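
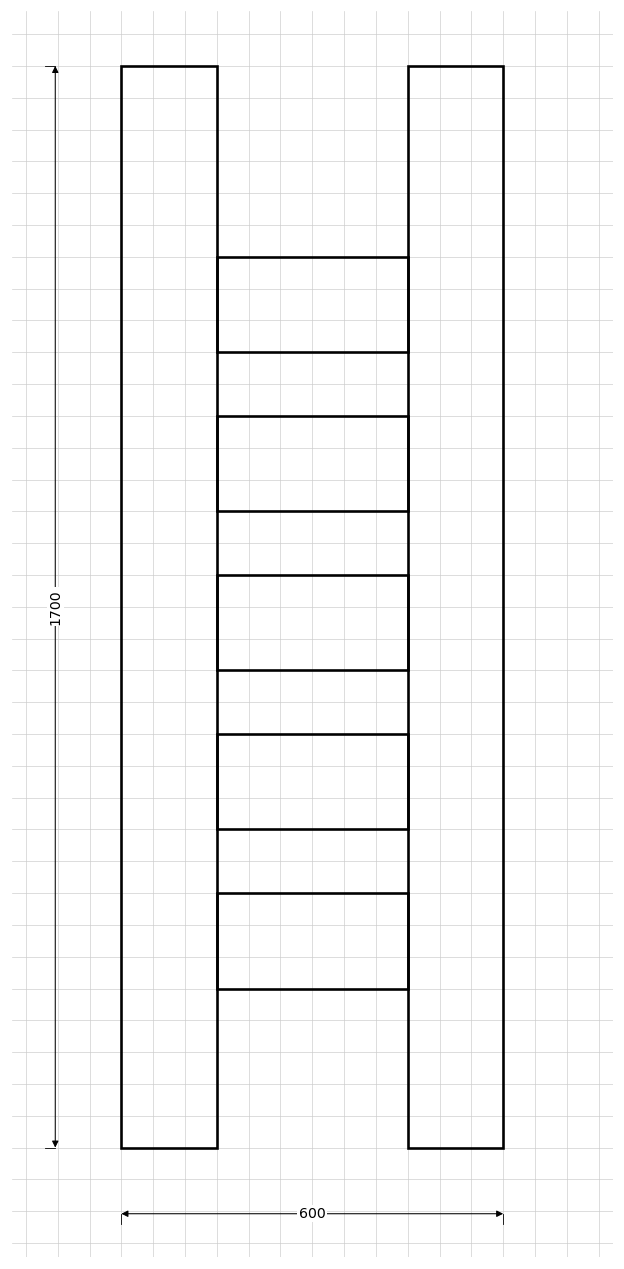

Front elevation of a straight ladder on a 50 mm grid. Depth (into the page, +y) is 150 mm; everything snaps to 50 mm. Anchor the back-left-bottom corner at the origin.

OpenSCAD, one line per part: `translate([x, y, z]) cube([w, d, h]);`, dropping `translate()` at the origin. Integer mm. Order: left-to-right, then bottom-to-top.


cube([150, 150, 1700]);
translate([150, 0, 250]) cube([300, 150, 150]);
translate([150, 0, 500]) cube([300, 150, 150]);
translate([150, 0, 750]) cube([300, 150, 150]);
translate([150, 0, 1000]) cube([300, 150, 150]);
translate([150, 0, 1250]) cube([300, 150, 150]);
translate([450, 0, 0]) cube([150, 150, 1700]);


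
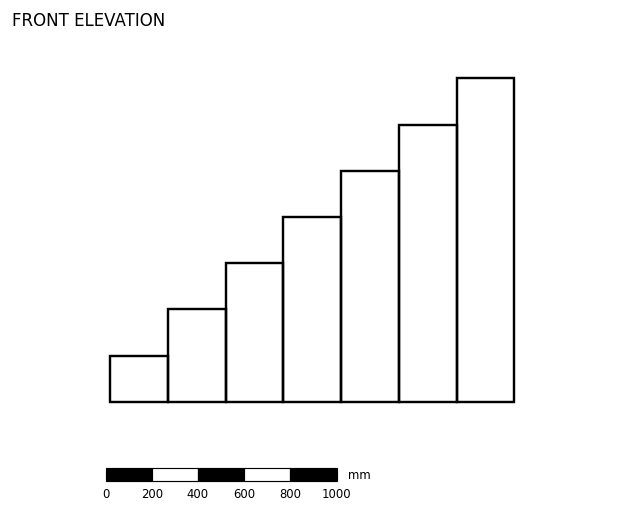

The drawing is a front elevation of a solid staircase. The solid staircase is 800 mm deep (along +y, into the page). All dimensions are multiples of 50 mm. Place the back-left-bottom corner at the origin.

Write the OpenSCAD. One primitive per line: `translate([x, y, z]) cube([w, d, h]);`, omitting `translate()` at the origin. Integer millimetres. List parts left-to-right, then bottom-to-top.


cube([250, 800, 200]);
translate([250, 0, 0]) cube([250, 800, 400]);
translate([500, 0, 0]) cube([250, 800, 600]);
translate([750, 0, 0]) cube([250, 800, 800]);
translate([1000, 0, 0]) cube([250, 800, 1000]);
translate([1250, 0, 0]) cube([250, 800, 1200]);
translate([1500, 0, 0]) cube([250, 800, 1400]);


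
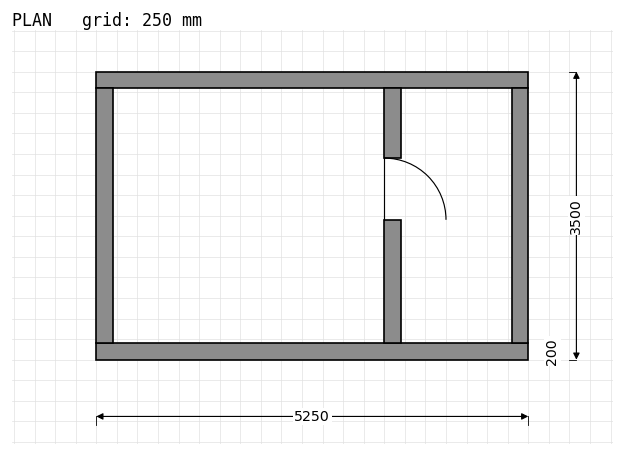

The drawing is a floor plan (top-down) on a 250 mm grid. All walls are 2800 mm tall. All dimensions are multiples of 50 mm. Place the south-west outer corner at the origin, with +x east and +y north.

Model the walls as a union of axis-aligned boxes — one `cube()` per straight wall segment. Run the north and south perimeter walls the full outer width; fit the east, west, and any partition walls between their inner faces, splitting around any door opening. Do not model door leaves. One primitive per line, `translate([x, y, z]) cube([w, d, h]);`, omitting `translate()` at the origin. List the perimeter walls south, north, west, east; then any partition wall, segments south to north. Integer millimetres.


cube([5250, 200, 2800]);
translate([0, 3300, 0]) cube([5250, 200, 2800]);
translate([0, 200, 0]) cube([200, 3100, 2800]);
translate([5050, 200, 0]) cube([200, 3100, 2800]);
translate([3500, 200, 0]) cube([200, 1500, 2800]);
translate([3500, 2450, 0]) cube([200, 850, 2800]);


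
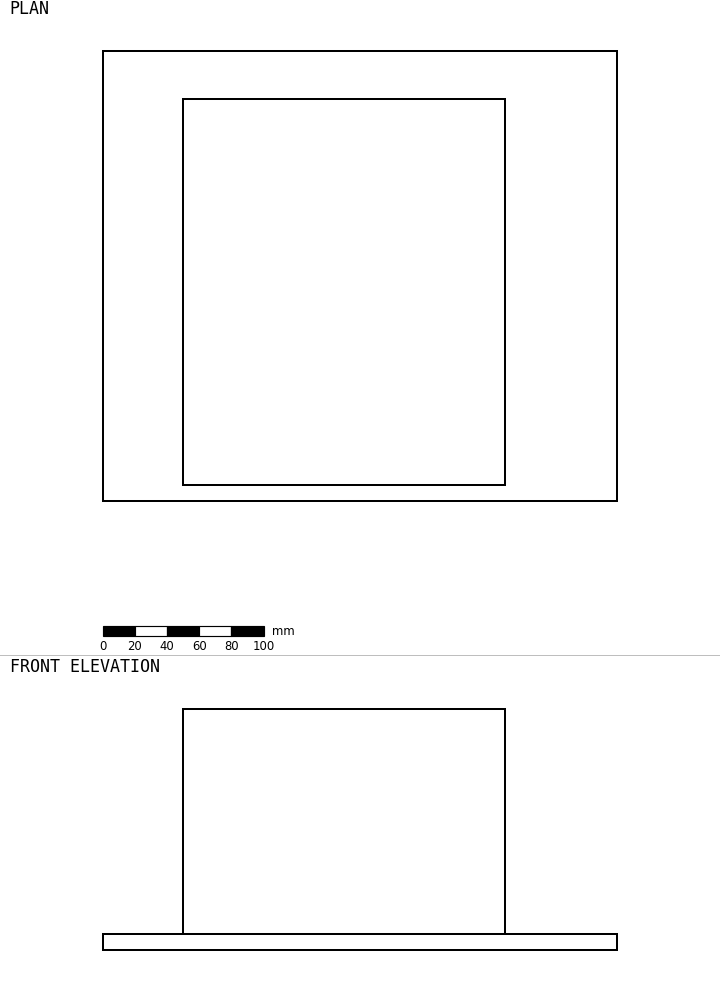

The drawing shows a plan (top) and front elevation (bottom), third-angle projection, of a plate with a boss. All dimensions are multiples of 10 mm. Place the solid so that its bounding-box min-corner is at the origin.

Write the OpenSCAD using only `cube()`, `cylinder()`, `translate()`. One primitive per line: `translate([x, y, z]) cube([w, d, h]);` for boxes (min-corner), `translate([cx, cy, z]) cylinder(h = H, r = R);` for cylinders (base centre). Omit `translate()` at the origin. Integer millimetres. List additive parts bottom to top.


cube([320, 280, 10]);
translate([50, 10, 10]) cube([200, 240, 140]);


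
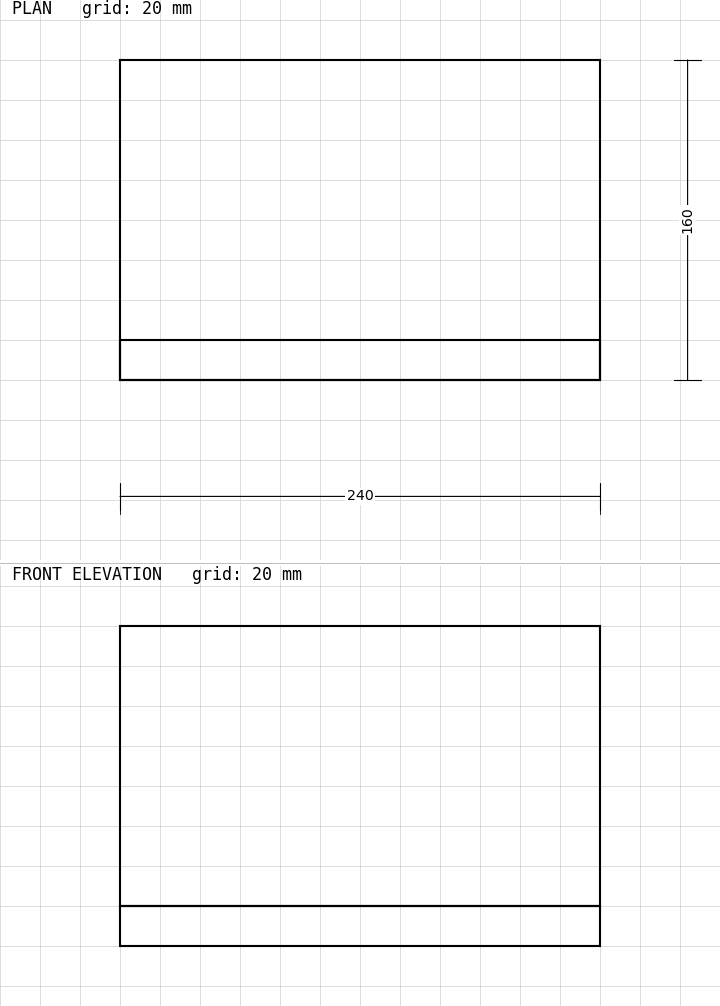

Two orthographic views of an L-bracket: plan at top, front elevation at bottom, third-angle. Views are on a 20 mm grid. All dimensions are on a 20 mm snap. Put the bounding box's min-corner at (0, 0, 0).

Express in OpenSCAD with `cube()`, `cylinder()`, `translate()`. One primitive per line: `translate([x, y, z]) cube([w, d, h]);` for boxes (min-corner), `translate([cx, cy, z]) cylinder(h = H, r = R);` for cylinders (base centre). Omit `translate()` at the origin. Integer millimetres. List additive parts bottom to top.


cube([240, 160, 20]);
translate([0, 0, 20]) cube([240, 20, 140]);


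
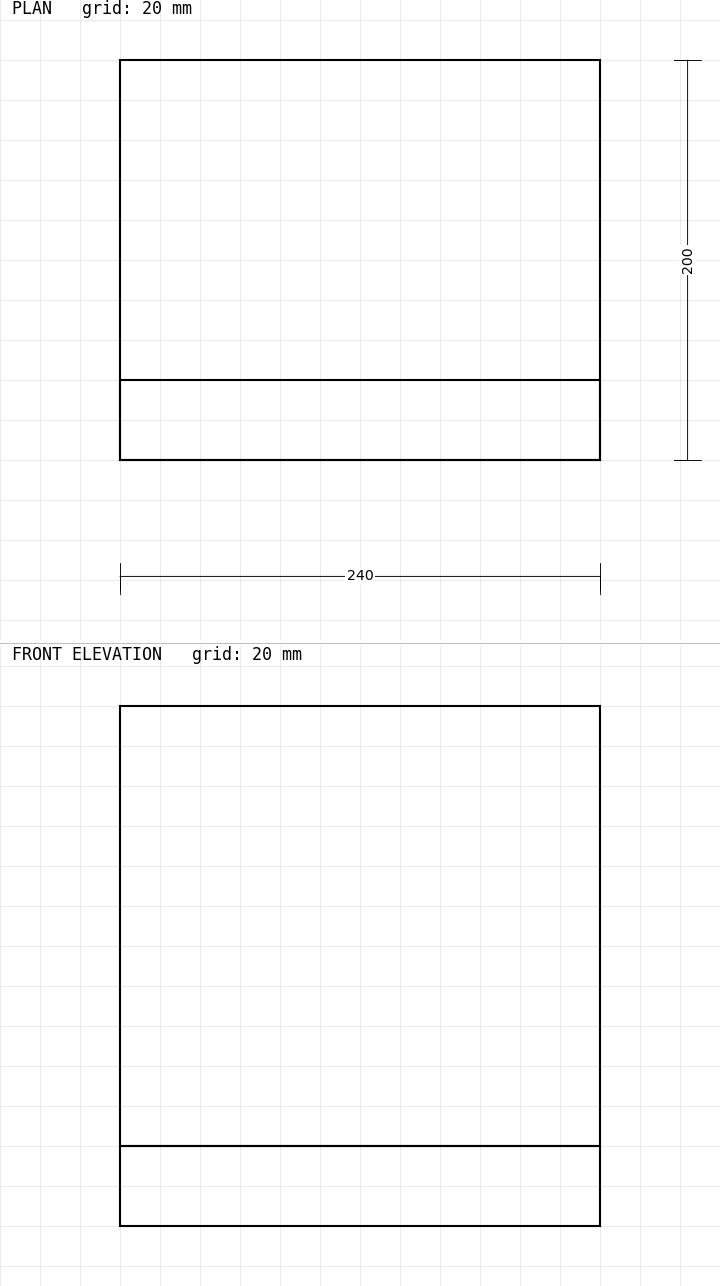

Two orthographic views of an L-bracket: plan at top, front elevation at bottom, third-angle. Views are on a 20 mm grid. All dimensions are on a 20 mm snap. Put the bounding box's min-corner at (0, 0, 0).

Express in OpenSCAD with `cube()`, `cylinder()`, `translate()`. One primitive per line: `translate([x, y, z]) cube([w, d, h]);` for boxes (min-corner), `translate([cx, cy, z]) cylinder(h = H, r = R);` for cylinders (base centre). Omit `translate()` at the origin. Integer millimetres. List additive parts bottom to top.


cube([240, 200, 40]);
translate([0, 0, 40]) cube([240, 40, 220]);


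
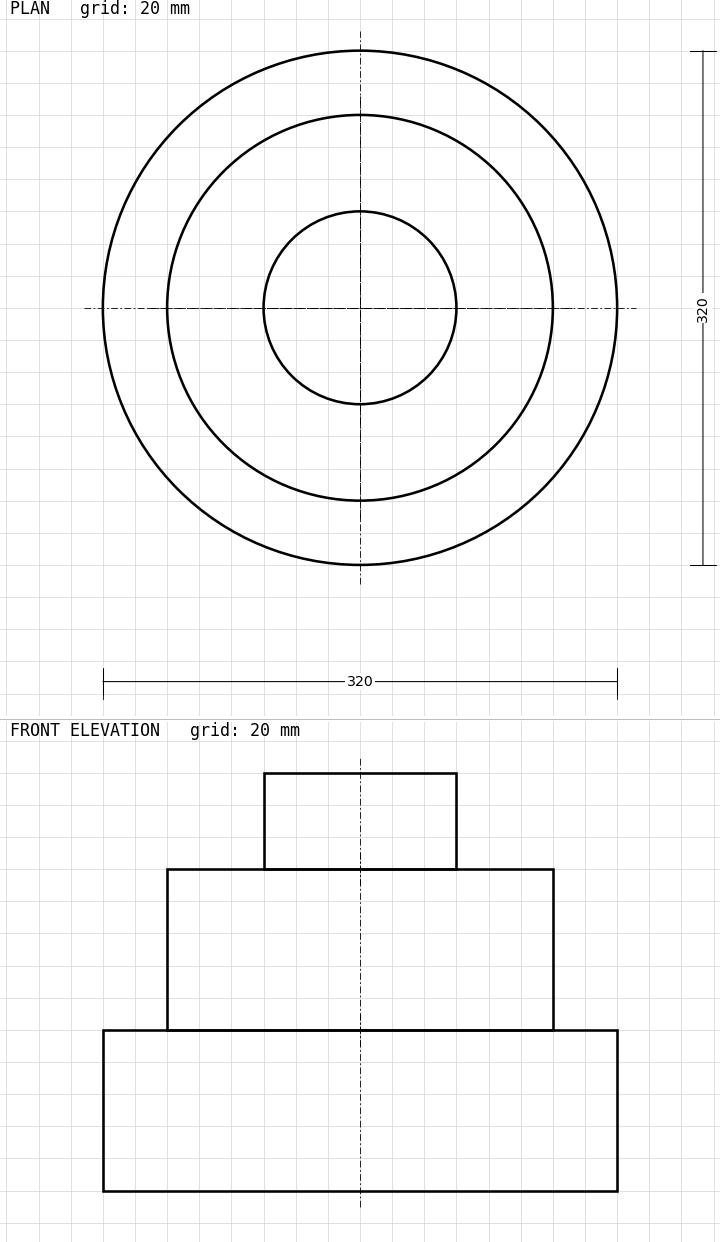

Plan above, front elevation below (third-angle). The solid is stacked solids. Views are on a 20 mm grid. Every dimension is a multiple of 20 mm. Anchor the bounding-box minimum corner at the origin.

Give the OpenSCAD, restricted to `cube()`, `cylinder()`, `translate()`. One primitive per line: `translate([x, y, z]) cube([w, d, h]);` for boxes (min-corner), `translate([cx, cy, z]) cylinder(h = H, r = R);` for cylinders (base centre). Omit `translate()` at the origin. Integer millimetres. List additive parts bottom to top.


translate([160, 160, 0]) cylinder(h = 100, r = 160);
translate([160, 160, 100]) cylinder(h = 100, r = 120);
translate([160, 160, 200]) cylinder(h = 60, r = 60);


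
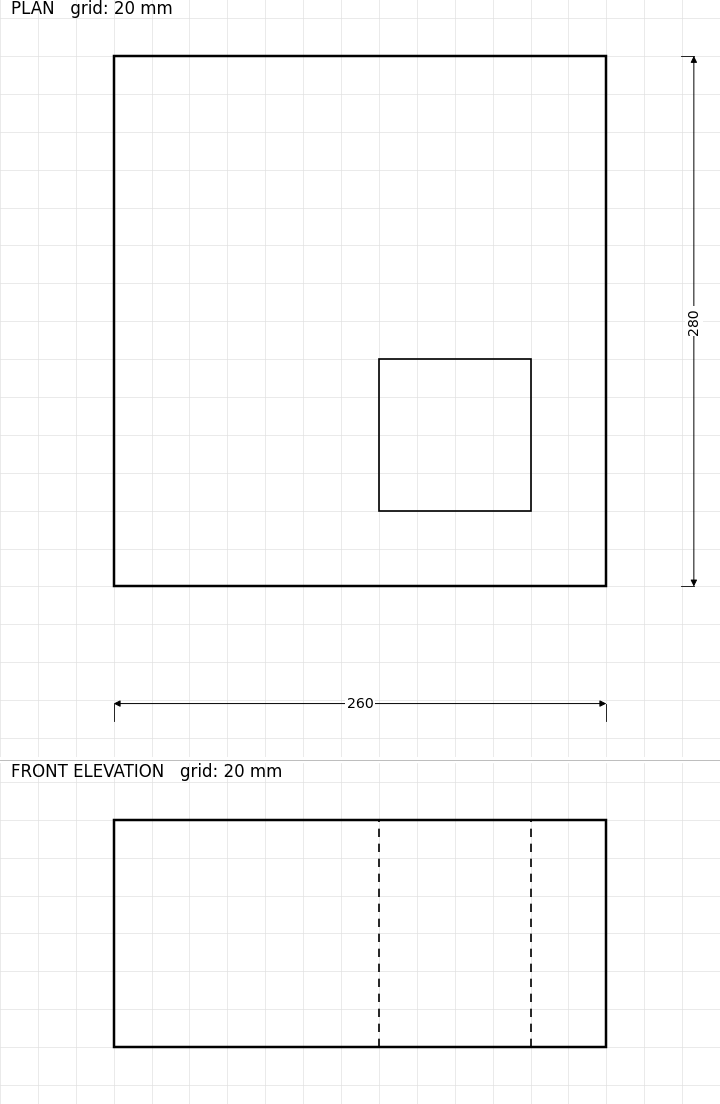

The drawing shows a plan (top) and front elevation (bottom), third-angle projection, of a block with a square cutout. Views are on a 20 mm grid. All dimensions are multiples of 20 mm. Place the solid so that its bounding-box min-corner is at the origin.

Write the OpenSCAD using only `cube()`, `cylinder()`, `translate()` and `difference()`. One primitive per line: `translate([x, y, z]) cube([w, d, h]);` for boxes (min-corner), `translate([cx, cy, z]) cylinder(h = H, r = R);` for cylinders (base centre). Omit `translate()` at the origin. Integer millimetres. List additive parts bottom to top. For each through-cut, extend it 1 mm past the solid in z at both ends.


difference() {
  cube([260, 280, 120]);
  translate([140, 40, -1]) cube([80, 80, 122]);
}


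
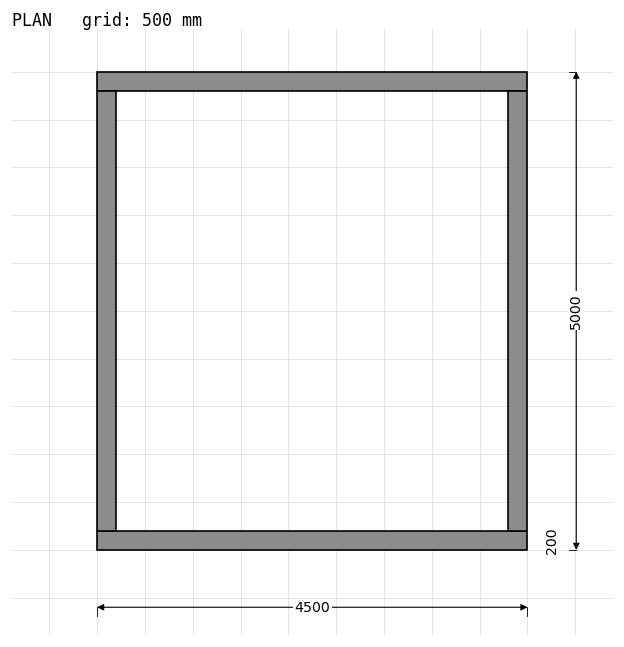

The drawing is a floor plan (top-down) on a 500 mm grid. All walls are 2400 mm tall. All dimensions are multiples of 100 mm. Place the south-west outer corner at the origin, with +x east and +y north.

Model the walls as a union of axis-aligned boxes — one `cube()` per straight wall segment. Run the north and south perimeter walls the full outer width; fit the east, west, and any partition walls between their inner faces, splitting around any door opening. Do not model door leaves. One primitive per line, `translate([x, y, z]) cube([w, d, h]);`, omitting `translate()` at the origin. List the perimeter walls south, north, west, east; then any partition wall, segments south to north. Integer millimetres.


cube([4500, 200, 2400]);
translate([0, 4800, 0]) cube([4500, 200, 2400]);
translate([0, 200, 0]) cube([200, 4600, 2400]);
translate([4300, 200, 0]) cube([200, 4600, 2400]);


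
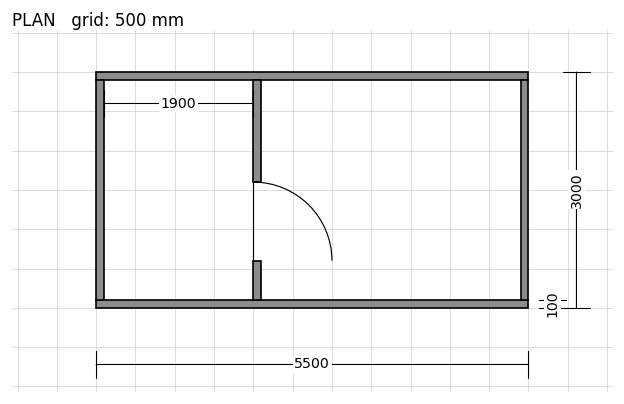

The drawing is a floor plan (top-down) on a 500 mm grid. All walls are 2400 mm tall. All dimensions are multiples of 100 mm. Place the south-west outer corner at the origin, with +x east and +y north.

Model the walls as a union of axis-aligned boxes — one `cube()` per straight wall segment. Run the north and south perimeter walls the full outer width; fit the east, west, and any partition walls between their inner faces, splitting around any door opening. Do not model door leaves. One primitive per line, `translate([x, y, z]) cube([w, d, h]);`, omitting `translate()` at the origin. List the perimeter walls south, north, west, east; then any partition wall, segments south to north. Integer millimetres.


cube([5500, 100, 2400]);
translate([0, 2900, 0]) cube([5500, 100, 2400]);
translate([0, 100, 0]) cube([100, 2800, 2400]);
translate([5400, 100, 0]) cube([100, 2800, 2400]);
translate([2000, 100, 0]) cube([100, 500, 2400]);
translate([2000, 1600, 0]) cube([100, 1300, 2400]);


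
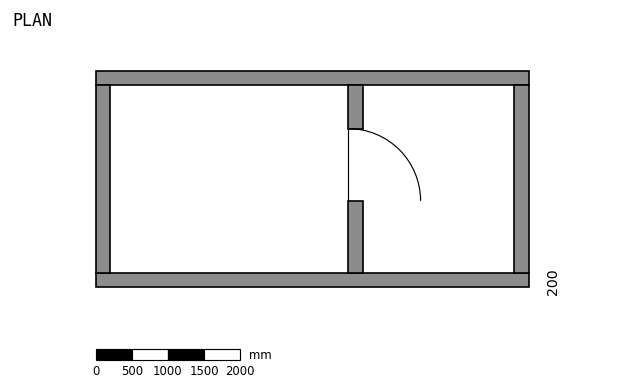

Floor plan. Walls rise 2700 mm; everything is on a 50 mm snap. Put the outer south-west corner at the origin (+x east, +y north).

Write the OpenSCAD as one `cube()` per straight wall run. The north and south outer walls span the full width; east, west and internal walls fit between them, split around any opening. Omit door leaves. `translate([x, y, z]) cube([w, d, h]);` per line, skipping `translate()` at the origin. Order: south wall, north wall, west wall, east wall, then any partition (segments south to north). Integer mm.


cube([6000, 200, 2700]);
translate([0, 2800, 0]) cube([6000, 200, 2700]);
translate([0, 200, 0]) cube([200, 2600, 2700]);
translate([5800, 200, 0]) cube([200, 2600, 2700]);
translate([3500, 200, 0]) cube([200, 1000, 2700]);
translate([3500, 2200, 0]) cube([200, 600, 2700]);


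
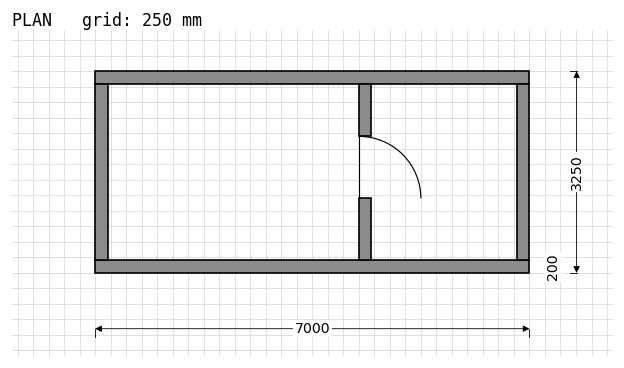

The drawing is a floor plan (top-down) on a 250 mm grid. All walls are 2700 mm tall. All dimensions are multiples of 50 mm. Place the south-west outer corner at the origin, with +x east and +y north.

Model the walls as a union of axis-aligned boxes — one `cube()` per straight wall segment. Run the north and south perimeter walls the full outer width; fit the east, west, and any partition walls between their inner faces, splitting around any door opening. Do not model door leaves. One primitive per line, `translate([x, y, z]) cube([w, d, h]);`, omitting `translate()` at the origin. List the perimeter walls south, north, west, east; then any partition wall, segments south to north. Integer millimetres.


cube([7000, 200, 2700]);
translate([0, 3050, 0]) cube([7000, 200, 2700]);
translate([0, 200, 0]) cube([200, 2850, 2700]);
translate([6800, 200, 0]) cube([200, 2850, 2700]);
translate([4250, 200, 0]) cube([200, 1000, 2700]);
translate([4250, 2200, 0]) cube([200, 850, 2700]);


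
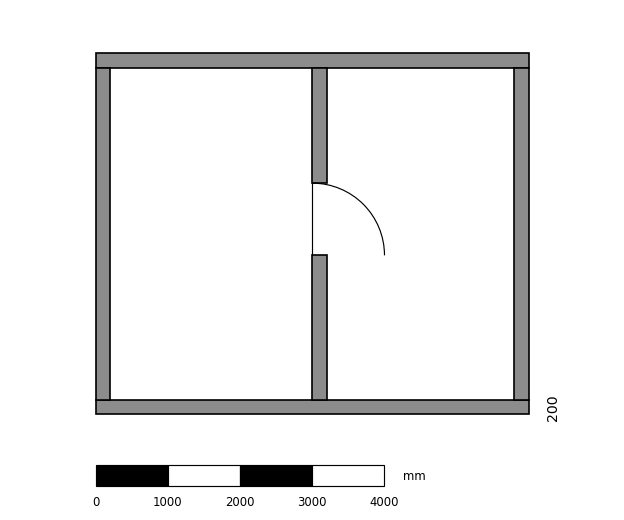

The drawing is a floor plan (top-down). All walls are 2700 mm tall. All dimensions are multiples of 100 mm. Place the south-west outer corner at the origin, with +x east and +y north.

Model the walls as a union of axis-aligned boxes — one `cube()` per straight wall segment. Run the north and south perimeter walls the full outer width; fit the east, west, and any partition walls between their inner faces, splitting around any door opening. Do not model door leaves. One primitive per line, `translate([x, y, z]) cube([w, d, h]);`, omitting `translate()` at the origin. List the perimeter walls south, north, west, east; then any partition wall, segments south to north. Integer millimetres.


cube([6000, 200, 2700]);
translate([0, 4800, 0]) cube([6000, 200, 2700]);
translate([0, 200, 0]) cube([200, 4600, 2700]);
translate([5800, 200, 0]) cube([200, 4600, 2700]);
translate([3000, 200, 0]) cube([200, 2000, 2700]);
translate([3000, 3200, 0]) cube([200, 1600, 2700]);


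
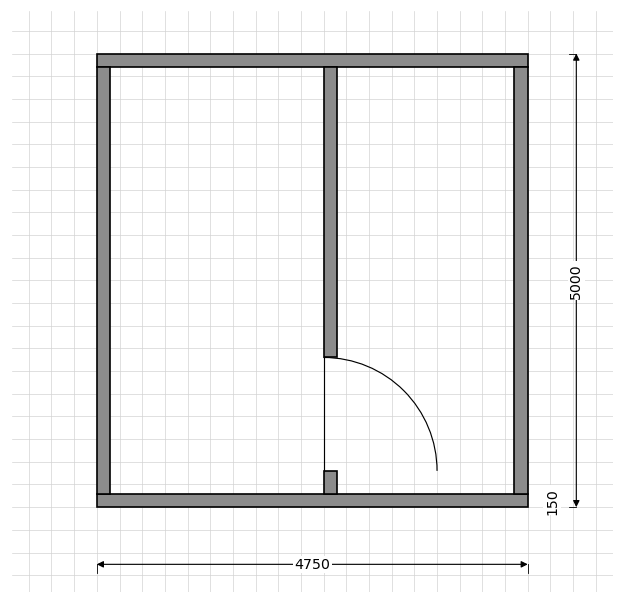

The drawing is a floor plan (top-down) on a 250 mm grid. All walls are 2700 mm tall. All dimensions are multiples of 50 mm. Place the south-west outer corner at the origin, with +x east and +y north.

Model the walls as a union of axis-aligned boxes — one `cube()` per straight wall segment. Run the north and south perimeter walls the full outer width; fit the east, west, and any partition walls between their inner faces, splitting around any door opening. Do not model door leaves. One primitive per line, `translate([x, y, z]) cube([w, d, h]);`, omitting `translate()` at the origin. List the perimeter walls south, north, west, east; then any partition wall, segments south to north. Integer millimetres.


cube([4750, 150, 2700]);
translate([0, 4850, 0]) cube([4750, 150, 2700]);
translate([0, 150, 0]) cube([150, 4700, 2700]);
translate([4600, 150, 0]) cube([150, 4700, 2700]);
translate([2500, 150, 0]) cube([150, 250, 2700]);
translate([2500, 1650, 0]) cube([150, 3200, 2700]);


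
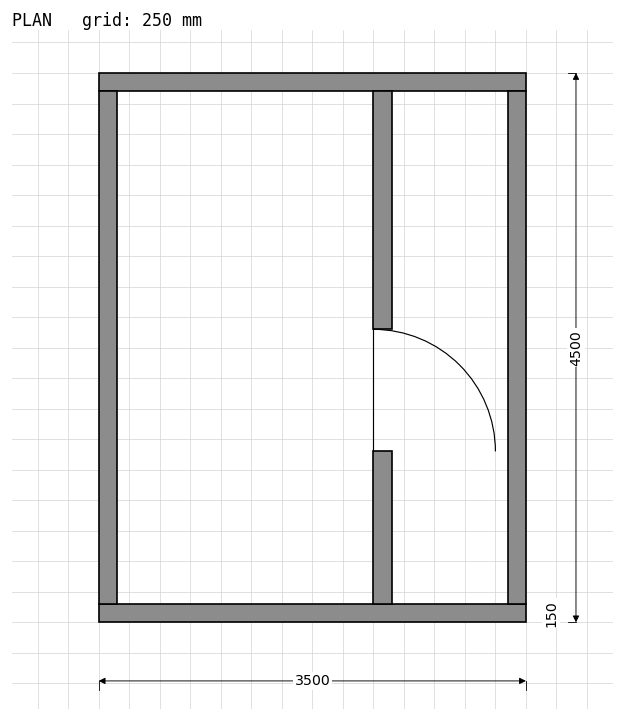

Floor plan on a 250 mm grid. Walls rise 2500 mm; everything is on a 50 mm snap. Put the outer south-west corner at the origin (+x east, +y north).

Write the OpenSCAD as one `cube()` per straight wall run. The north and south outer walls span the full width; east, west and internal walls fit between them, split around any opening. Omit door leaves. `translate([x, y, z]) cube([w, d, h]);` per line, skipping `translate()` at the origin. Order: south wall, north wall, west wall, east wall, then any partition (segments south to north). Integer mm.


cube([3500, 150, 2500]);
translate([0, 4350, 0]) cube([3500, 150, 2500]);
translate([0, 150, 0]) cube([150, 4200, 2500]);
translate([3350, 150, 0]) cube([150, 4200, 2500]);
translate([2250, 150, 0]) cube([150, 1250, 2500]);
translate([2250, 2400, 0]) cube([150, 1950, 2500]);


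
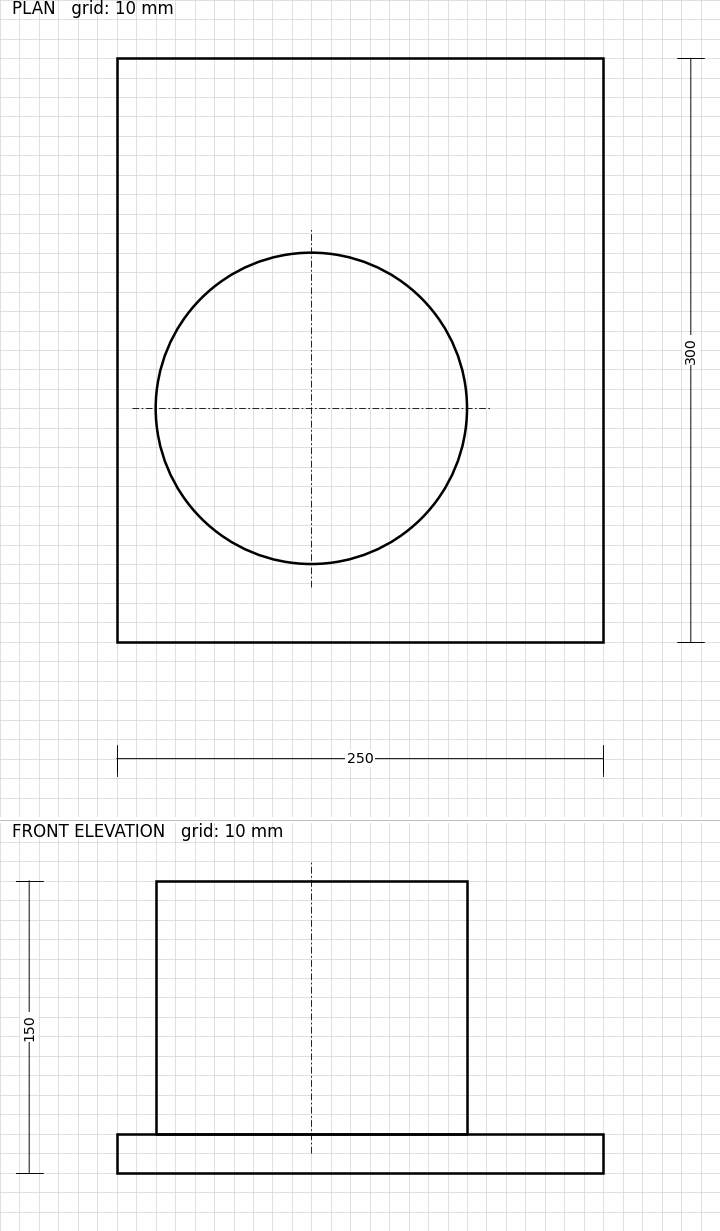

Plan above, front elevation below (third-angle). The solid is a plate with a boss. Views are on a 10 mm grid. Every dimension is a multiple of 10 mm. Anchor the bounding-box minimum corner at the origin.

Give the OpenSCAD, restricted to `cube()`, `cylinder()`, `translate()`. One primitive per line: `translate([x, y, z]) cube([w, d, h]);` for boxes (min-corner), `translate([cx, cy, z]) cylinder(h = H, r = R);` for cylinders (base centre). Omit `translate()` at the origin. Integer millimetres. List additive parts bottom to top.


cube([250, 300, 20]);
translate([100, 120, 20]) cylinder(h = 130, r = 80);


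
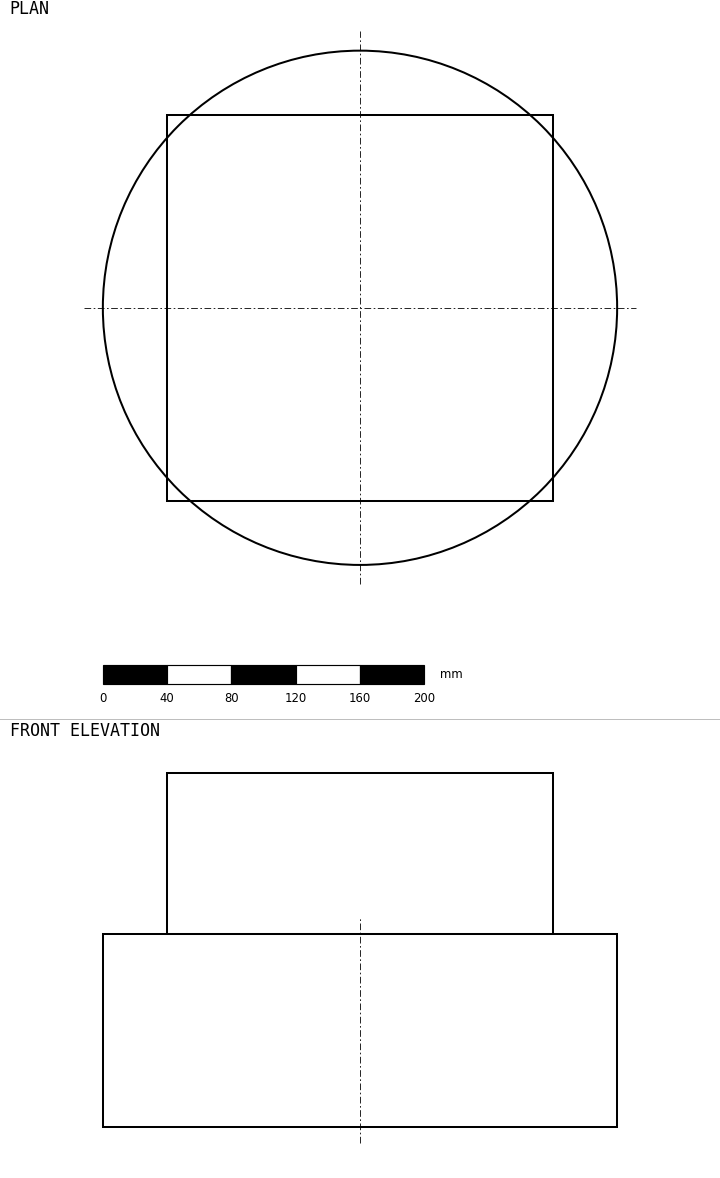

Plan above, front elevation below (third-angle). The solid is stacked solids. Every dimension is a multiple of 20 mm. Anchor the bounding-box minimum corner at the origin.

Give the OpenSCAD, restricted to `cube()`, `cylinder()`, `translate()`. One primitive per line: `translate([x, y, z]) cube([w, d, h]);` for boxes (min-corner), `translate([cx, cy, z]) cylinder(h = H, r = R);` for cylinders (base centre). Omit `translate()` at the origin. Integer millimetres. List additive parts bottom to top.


translate([160, 160, 0]) cylinder(h = 120, r = 160);
translate([40, 40, 120]) cube([240, 240, 100]);


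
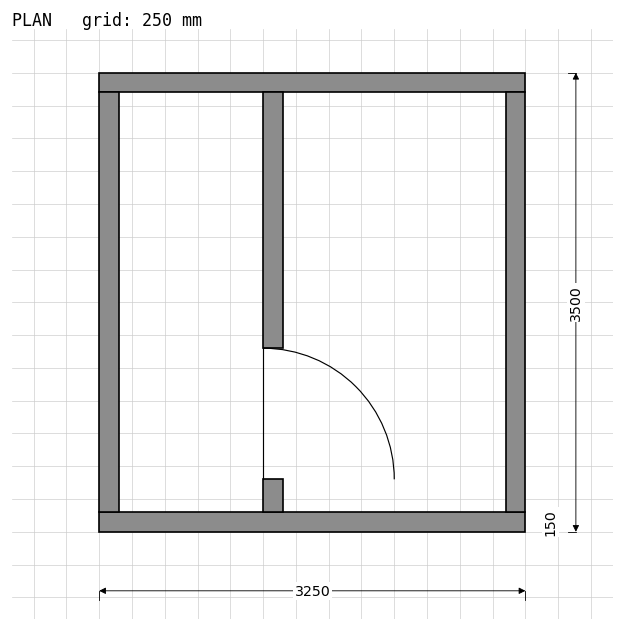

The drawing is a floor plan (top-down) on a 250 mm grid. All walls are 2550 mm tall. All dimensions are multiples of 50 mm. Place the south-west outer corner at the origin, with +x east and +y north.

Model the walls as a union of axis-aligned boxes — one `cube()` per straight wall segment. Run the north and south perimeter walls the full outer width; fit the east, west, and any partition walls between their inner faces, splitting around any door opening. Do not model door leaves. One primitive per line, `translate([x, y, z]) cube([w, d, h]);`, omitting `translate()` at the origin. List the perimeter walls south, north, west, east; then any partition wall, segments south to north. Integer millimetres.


cube([3250, 150, 2550]);
translate([0, 3350, 0]) cube([3250, 150, 2550]);
translate([0, 150, 0]) cube([150, 3200, 2550]);
translate([3100, 150, 0]) cube([150, 3200, 2550]);
translate([1250, 150, 0]) cube([150, 250, 2550]);
translate([1250, 1400, 0]) cube([150, 1950, 2550]);


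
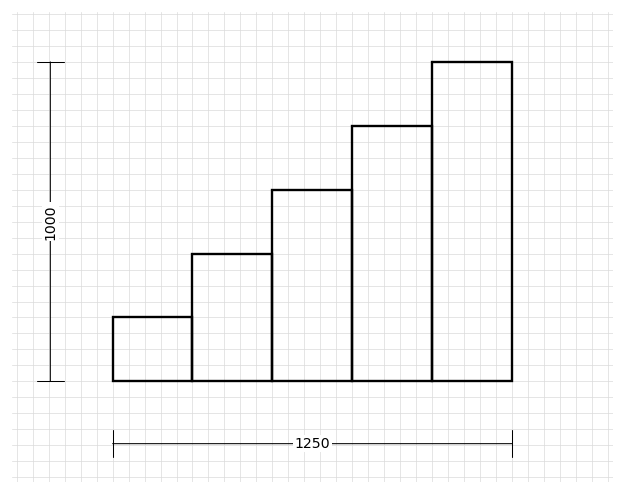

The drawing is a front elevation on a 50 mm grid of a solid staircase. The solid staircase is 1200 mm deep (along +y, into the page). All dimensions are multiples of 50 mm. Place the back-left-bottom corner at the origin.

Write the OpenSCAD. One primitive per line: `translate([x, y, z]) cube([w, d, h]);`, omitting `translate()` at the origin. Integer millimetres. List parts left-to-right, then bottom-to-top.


cube([250, 1200, 200]);
translate([250, 0, 0]) cube([250, 1200, 400]);
translate([500, 0, 0]) cube([250, 1200, 600]);
translate([750, 0, 0]) cube([250, 1200, 800]);
translate([1000, 0, 0]) cube([250, 1200, 1000]);


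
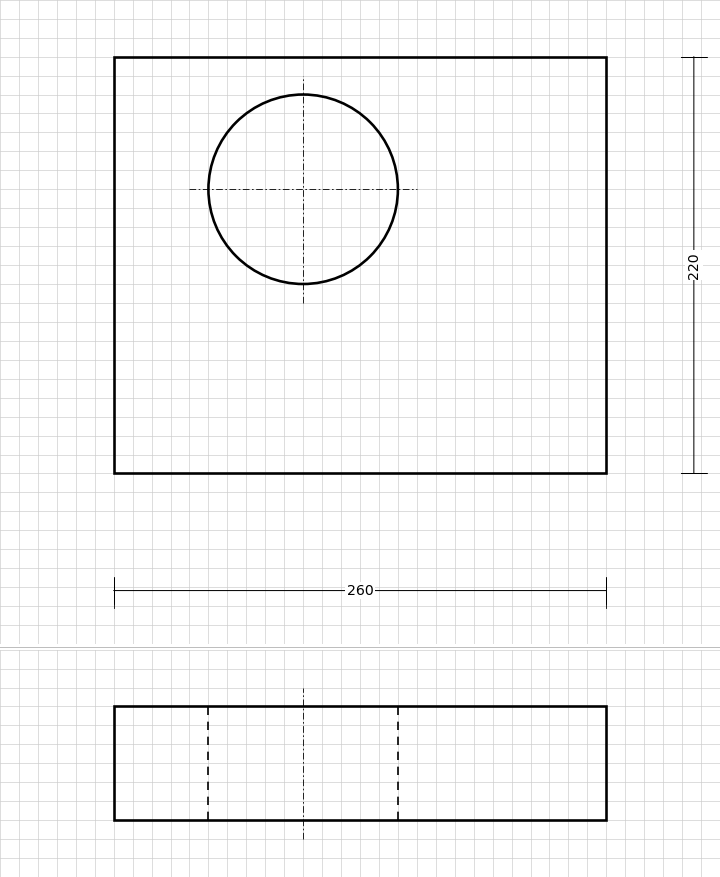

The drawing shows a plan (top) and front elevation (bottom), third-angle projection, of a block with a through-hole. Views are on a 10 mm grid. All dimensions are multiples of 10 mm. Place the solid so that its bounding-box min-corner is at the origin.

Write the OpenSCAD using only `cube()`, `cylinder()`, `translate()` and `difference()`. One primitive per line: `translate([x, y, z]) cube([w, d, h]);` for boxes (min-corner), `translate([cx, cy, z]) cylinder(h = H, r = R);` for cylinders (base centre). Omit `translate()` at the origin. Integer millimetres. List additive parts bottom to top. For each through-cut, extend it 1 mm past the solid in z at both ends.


difference() {
  cube([260, 220, 60]);
  translate([100, 150, -1]) cylinder(h = 62, r = 50);
}


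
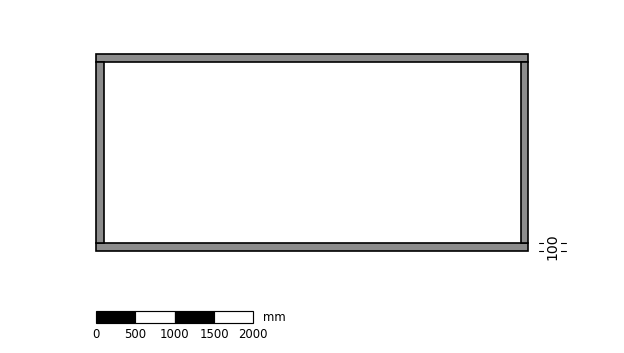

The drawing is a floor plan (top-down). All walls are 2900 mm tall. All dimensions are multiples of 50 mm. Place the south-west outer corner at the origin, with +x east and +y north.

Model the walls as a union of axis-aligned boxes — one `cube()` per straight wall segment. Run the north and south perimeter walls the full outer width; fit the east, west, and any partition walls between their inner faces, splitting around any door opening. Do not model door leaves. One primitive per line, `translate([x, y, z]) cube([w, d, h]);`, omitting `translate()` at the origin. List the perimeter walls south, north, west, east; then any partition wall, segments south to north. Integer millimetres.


cube([5500, 100, 2900]);
translate([0, 2400, 0]) cube([5500, 100, 2900]);
translate([0, 100, 0]) cube([100, 2300, 2900]);
translate([5400, 100, 0]) cube([100, 2300, 2900]);


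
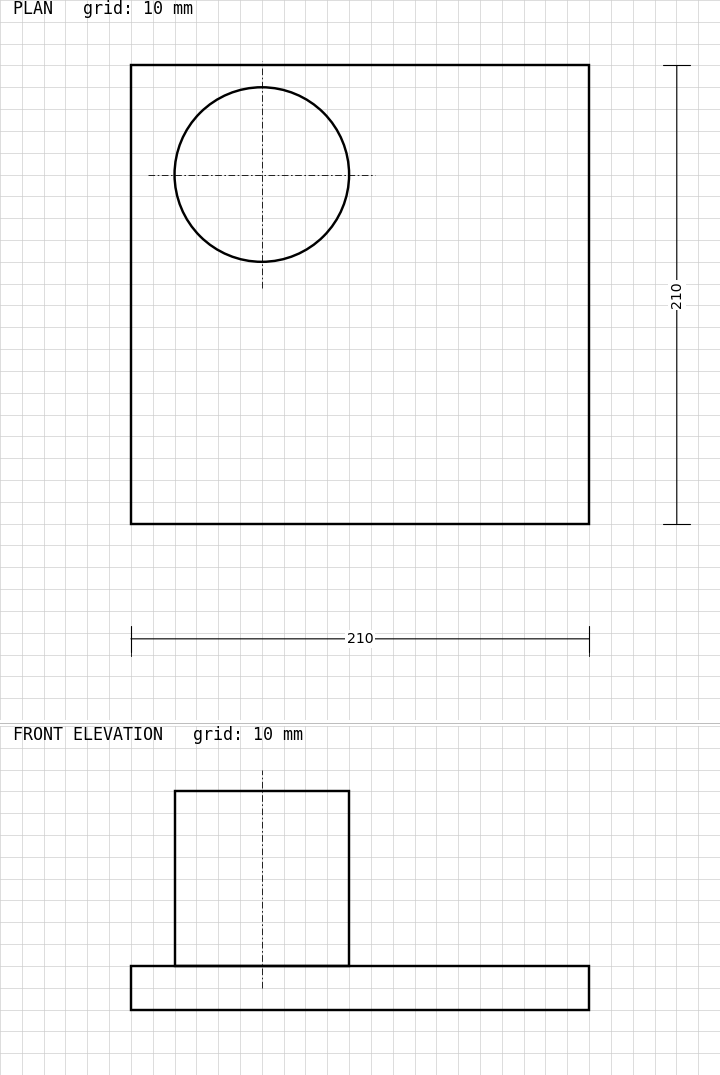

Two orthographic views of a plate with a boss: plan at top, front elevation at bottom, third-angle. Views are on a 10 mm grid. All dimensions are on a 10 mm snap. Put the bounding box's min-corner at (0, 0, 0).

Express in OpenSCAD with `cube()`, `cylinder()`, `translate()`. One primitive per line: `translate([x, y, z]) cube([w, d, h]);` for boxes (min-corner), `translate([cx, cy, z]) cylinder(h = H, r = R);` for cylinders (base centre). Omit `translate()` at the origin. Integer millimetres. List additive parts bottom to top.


cube([210, 210, 20]);
translate([60, 160, 20]) cylinder(h = 80, r = 40);


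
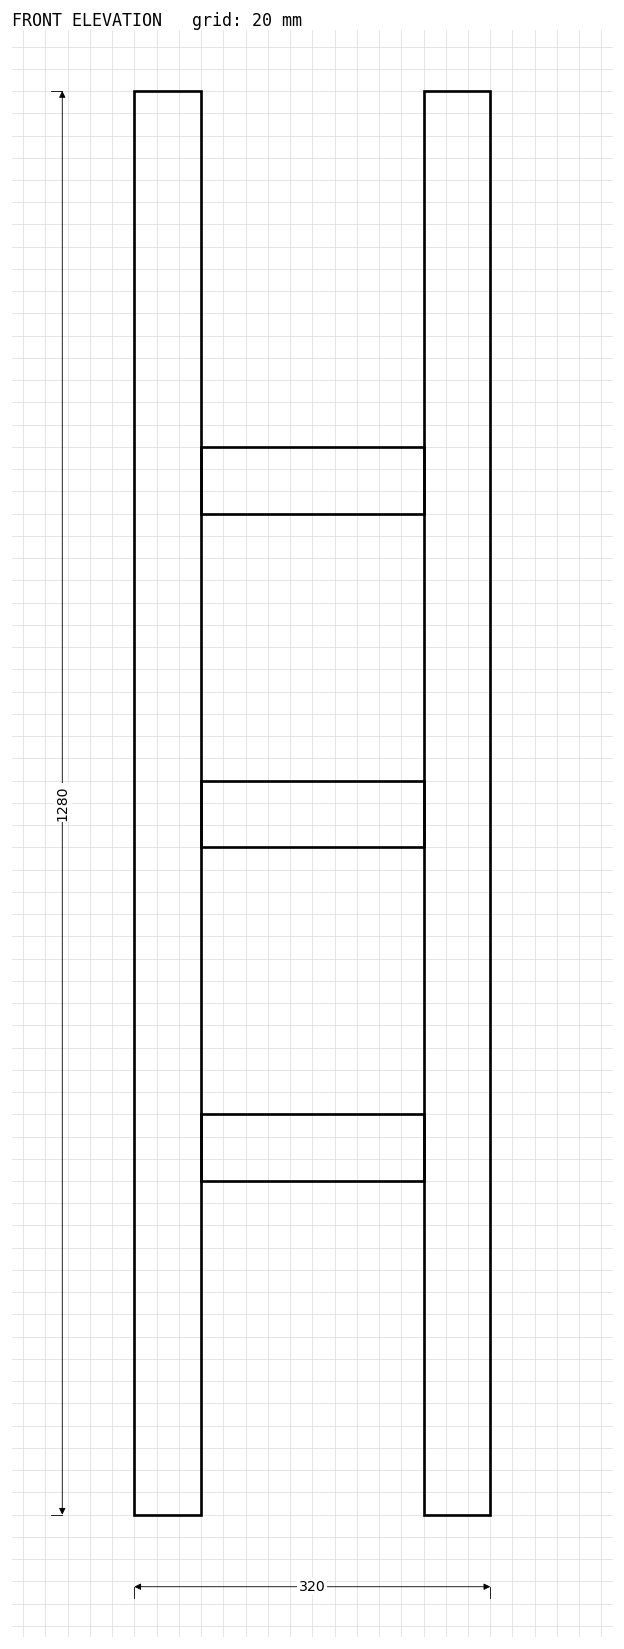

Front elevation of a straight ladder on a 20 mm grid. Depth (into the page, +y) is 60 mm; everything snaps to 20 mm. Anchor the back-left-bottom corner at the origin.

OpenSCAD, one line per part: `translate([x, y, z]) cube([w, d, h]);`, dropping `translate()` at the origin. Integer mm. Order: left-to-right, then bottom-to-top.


cube([60, 60, 1280]);
translate([60, 0, 300]) cube([200, 60, 60]);
translate([60, 0, 600]) cube([200, 60, 60]);
translate([60, 0, 900]) cube([200, 60, 60]);
translate([260, 0, 0]) cube([60, 60, 1280]);


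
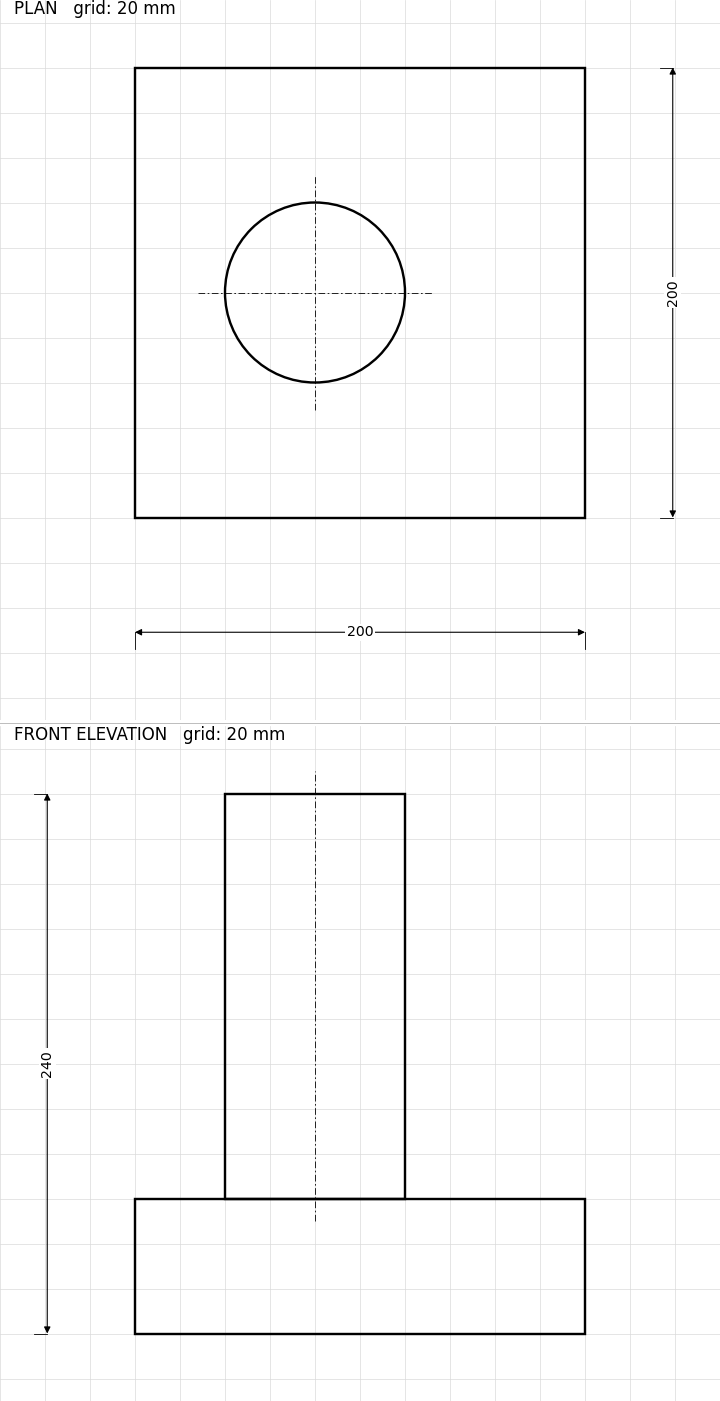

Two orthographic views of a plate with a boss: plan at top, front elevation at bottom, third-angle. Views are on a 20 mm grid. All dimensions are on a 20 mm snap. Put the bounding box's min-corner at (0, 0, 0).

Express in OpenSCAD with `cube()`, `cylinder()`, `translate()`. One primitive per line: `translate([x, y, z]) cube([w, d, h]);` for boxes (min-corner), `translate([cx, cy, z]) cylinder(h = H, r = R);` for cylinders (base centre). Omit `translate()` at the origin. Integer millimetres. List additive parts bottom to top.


cube([200, 200, 60]);
translate([80, 100, 60]) cylinder(h = 180, r = 40);


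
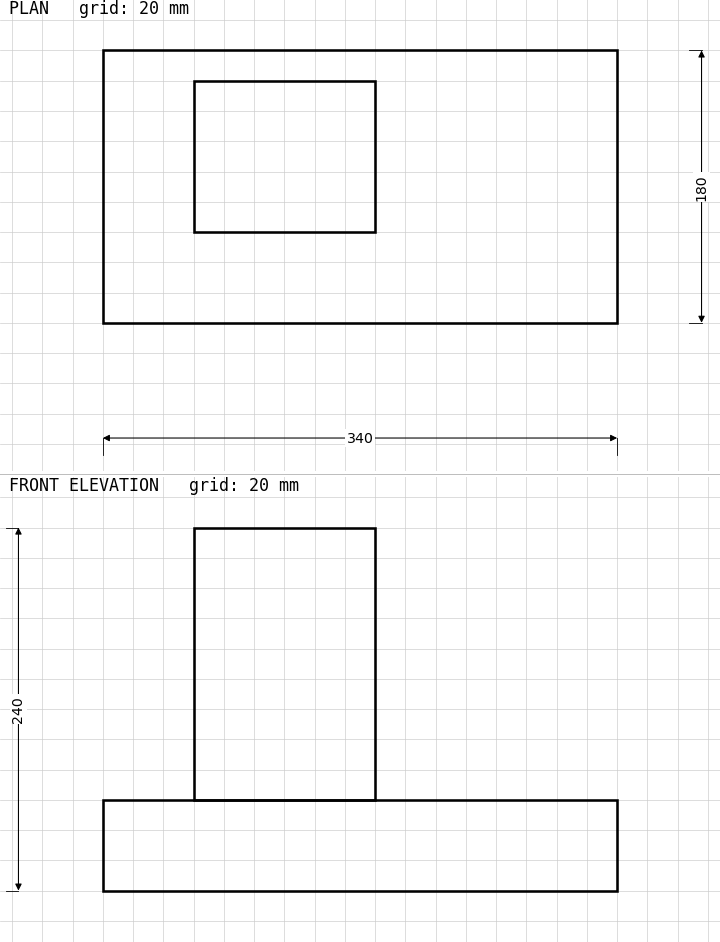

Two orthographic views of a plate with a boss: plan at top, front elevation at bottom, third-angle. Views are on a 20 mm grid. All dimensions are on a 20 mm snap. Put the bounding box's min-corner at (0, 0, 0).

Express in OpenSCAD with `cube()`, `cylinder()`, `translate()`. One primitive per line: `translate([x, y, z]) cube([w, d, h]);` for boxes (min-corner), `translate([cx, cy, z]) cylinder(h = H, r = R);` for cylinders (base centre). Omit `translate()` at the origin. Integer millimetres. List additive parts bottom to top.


cube([340, 180, 60]);
translate([60, 60, 60]) cube([120, 100, 180]);


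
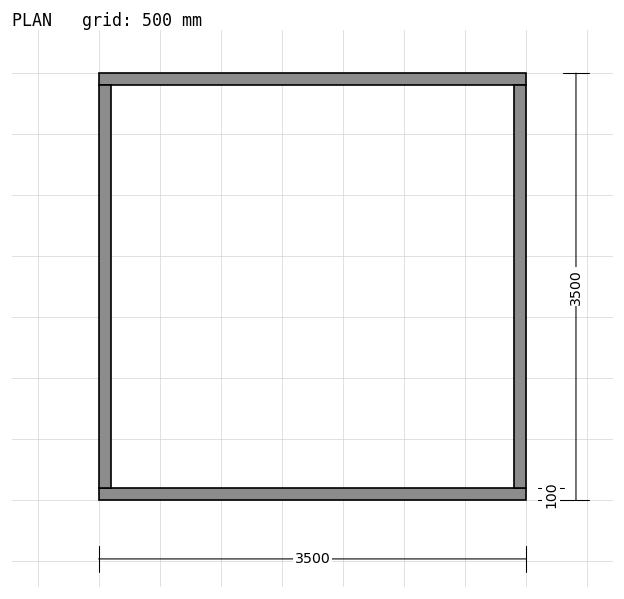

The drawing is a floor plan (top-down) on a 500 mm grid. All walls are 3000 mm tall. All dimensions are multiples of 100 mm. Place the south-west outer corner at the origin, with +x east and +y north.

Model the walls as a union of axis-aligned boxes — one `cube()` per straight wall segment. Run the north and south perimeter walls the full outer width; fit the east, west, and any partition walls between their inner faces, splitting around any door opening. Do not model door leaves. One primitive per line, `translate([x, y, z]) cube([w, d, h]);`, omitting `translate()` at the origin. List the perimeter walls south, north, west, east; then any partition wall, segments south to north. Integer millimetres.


cube([3500, 100, 3000]);
translate([0, 3400, 0]) cube([3500, 100, 3000]);
translate([0, 100, 0]) cube([100, 3300, 3000]);
translate([3400, 100, 0]) cube([100, 3300, 3000]);


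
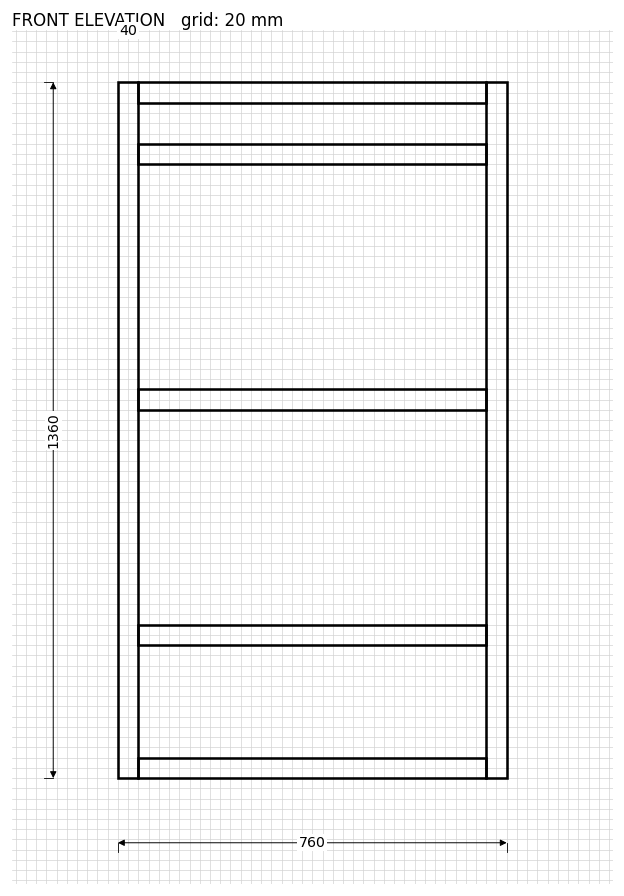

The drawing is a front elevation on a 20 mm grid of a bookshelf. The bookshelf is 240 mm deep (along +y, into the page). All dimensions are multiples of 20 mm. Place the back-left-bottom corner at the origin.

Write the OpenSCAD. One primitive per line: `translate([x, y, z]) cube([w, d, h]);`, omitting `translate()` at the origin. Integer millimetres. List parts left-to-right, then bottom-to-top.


cube([40, 240, 1360]);
translate([40, 0, 0]) cube([680, 240, 40]);
translate([40, 0, 260]) cube([680, 240, 40]);
translate([40, 0, 720]) cube([680, 240, 40]);
translate([40, 0, 1200]) cube([680, 240, 40]);
translate([40, 0, 1320]) cube([680, 240, 40]);
translate([720, 0, 0]) cube([40, 240, 1360]);


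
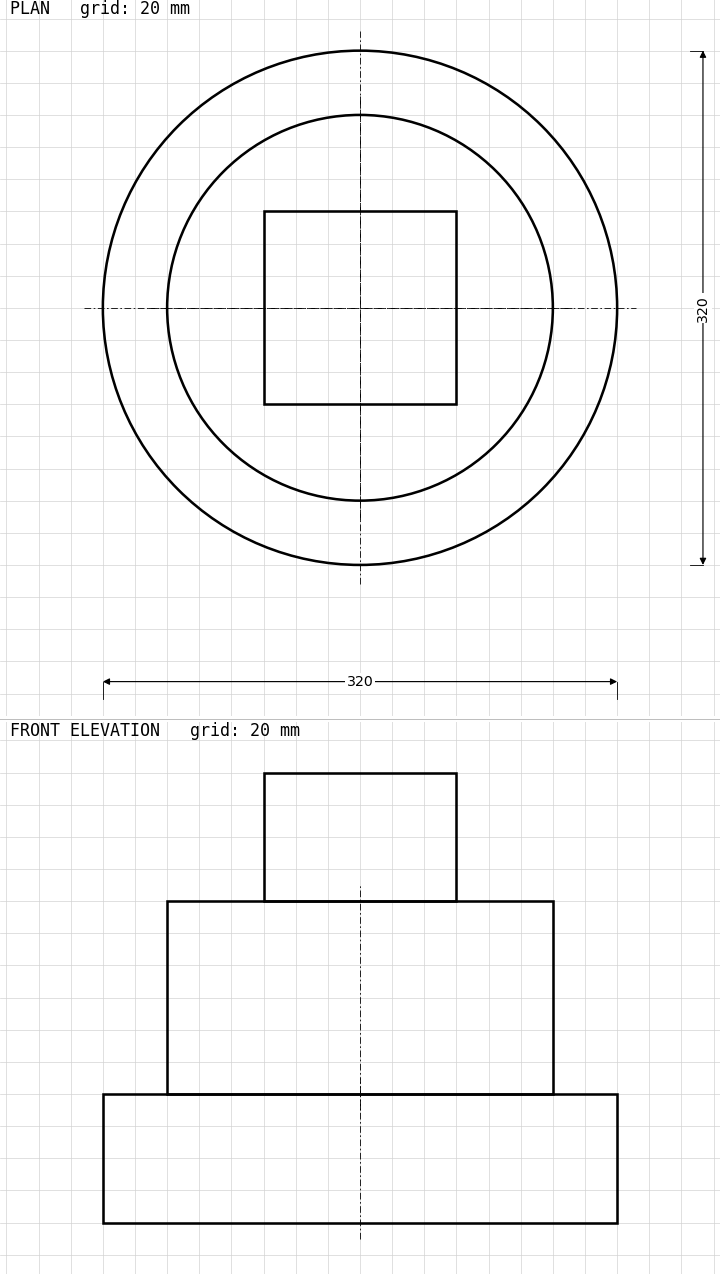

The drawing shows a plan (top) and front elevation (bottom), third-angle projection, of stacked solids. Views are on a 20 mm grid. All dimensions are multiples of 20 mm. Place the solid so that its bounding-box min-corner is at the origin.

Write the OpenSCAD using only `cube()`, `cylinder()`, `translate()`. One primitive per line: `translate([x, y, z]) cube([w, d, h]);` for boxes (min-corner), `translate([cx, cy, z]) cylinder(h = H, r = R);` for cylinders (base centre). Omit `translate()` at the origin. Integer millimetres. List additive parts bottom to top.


translate([160, 160, 0]) cylinder(h = 80, r = 160);
translate([160, 160, 80]) cylinder(h = 120, r = 120);
translate([100, 100, 200]) cube([120, 120, 80]);


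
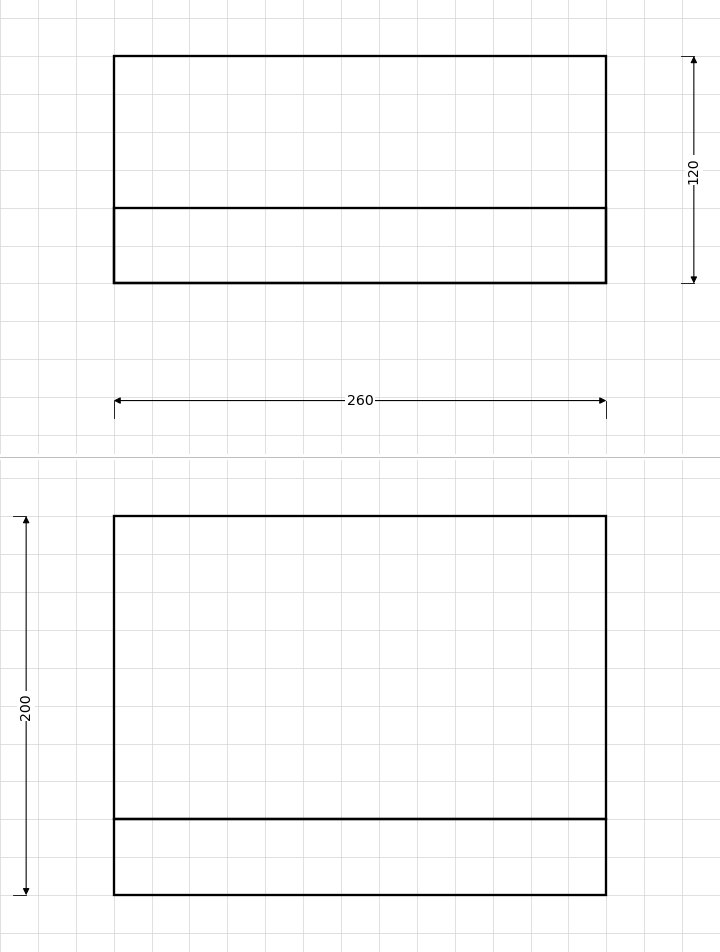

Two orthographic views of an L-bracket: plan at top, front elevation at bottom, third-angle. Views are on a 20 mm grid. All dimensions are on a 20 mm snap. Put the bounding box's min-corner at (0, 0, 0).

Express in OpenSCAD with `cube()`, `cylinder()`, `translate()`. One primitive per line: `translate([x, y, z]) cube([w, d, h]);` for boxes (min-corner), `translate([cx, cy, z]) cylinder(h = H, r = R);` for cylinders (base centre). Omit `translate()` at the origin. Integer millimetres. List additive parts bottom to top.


cube([260, 120, 40]);
translate([0, 0, 40]) cube([260, 40, 160]);


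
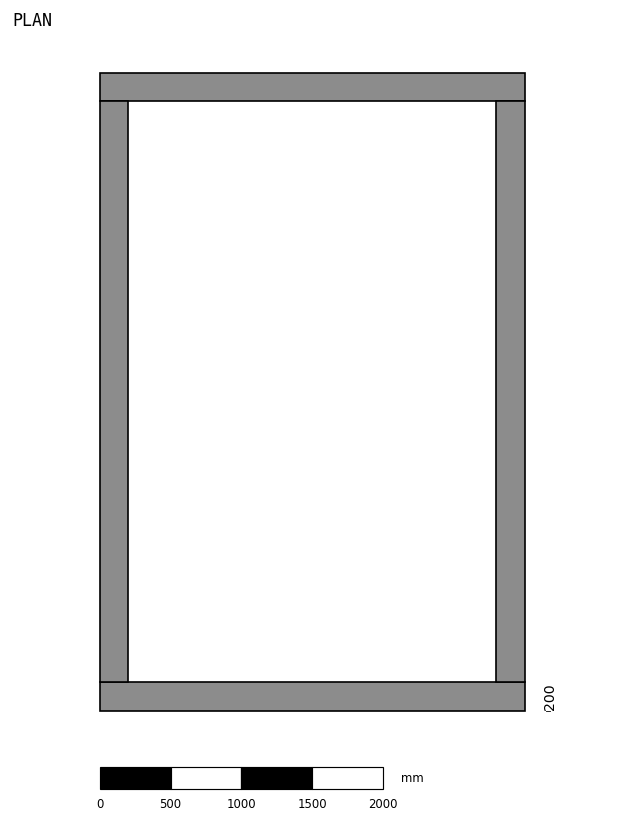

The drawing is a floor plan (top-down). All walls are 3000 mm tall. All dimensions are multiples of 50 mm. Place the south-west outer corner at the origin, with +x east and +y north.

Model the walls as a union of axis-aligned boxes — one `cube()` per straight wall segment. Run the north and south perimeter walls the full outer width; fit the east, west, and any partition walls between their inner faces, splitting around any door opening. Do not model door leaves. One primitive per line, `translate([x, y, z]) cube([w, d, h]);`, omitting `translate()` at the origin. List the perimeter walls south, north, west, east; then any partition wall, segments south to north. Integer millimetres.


cube([3000, 200, 3000]);
translate([0, 4300, 0]) cube([3000, 200, 3000]);
translate([0, 200, 0]) cube([200, 4100, 3000]);
translate([2800, 200, 0]) cube([200, 4100, 3000]);


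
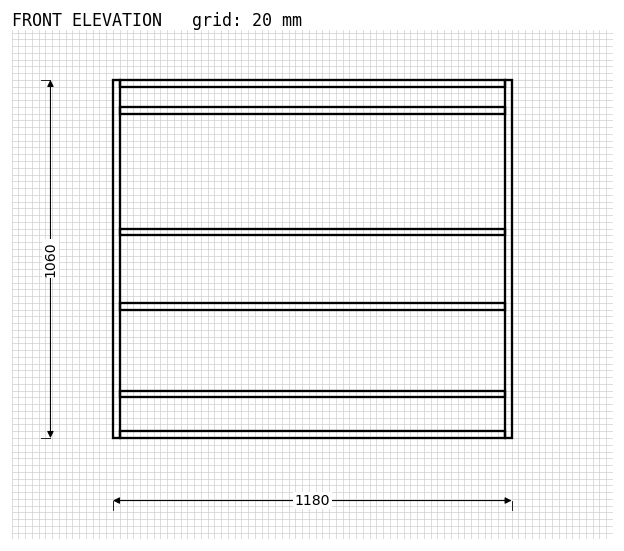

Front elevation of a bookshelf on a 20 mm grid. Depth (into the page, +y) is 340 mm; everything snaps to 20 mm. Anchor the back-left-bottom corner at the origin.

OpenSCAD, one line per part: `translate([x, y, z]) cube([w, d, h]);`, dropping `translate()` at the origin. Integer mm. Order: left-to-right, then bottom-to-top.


cube([20, 340, 1060]);
translate([20, 0, 0]) cube([1140, 340, 20]);
translate([20, 0, 120]) cube([1140, 340, 20]);
translate([20, 0, 380]) cube([1140, 340, 20]);
translate([20, 0, 600]) cube([1140, 340, 20]);
translate([20, 0, 960]) cube([1140, 340, 20]);
translate([20, 0, 1040]) cube([1140, 340, 20]);
translate([1160, 0, 0]) cube([20, 340, 1060]);


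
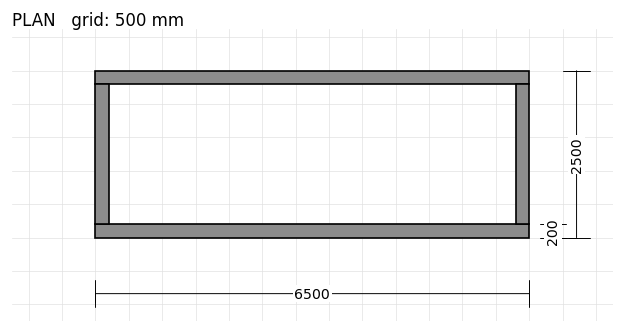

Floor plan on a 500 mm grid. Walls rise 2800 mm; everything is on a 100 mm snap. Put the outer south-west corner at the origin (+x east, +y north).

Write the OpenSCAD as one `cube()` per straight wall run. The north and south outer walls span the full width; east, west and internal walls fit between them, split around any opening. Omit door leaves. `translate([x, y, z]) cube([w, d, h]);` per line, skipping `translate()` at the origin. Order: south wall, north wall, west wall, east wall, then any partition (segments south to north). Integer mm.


cube([6500, 200, 2800]);
translate([0, 2300, 0]) cube([6500, 200, 2800]);
translate([0, 200, 0]) cube([200, 2100, 2800]);
translate([6300, 200, 0]) cube([200, 2100, 2800]);


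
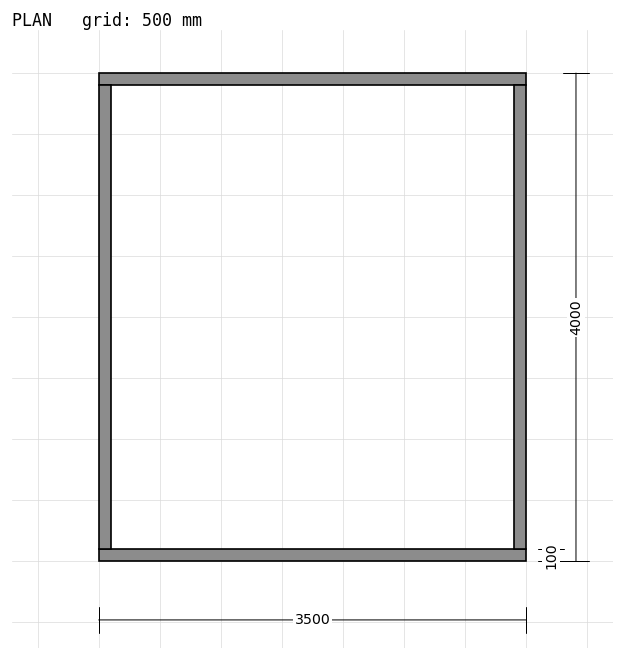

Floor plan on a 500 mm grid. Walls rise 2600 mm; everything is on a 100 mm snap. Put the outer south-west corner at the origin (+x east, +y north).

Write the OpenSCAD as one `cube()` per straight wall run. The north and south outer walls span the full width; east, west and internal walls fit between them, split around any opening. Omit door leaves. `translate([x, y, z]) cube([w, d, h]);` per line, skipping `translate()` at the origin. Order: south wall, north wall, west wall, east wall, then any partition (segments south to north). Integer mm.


cube([3500, 100, 2600]);
translate([0, 3900, 0]) cube([3500, 100, 2600]);
translate([0, 100, 0]) cube([100, 3800, 2600]);
translate([3400, 100, 0]) cube([100, 3800, 2600]);


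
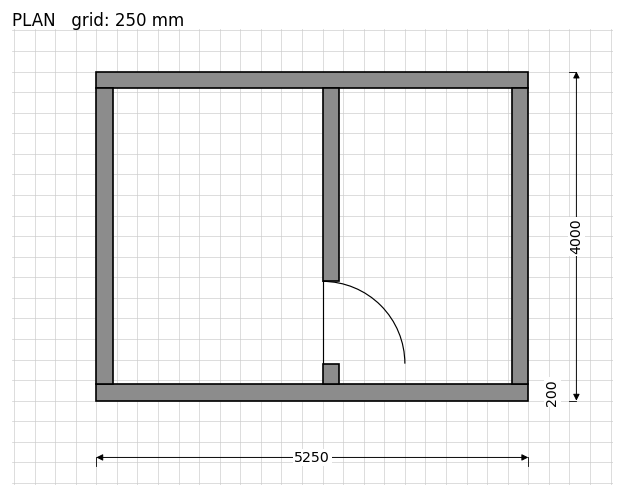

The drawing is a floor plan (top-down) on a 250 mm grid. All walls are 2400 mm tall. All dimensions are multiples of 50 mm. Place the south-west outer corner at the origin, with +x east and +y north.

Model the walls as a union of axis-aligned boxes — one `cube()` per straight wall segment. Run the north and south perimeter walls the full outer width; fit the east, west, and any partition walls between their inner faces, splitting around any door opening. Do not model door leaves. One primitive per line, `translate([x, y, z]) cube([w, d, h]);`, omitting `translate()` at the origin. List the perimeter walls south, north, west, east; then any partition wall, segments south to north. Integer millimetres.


cube([5250, 200, 2400]);
translate([0, 3800, 0]) cube([5250, 200, 2400]);
translate([0, 200, 0]) cube([200, 3600, 2400]);
translate([5050, 200, 0]) cube([200, 3600, 2400]);
translate([2750, 200, 0]) cube([200, 250, 2400]);
translate([2750, 1450, 0]) cube([200, 2350, 2400]);


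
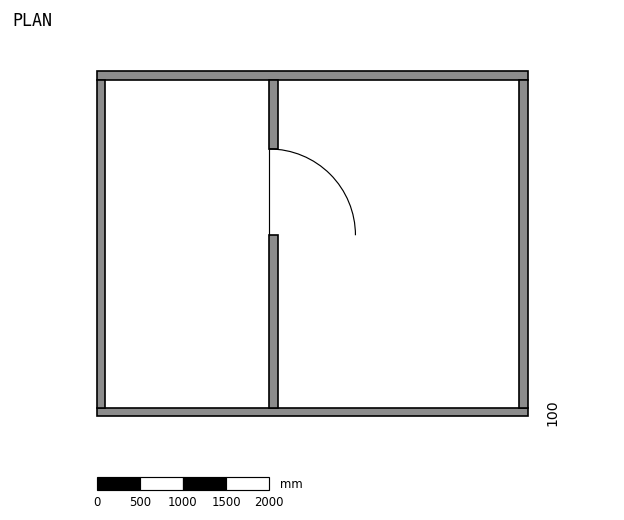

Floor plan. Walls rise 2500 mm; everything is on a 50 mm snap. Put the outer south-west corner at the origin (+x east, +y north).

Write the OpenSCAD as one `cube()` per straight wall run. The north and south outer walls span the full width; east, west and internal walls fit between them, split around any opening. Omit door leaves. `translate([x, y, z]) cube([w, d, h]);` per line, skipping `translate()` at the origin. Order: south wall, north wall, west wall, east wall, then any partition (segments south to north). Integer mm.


cube([5000, 100, 2500]);
translate([0, 3900, 0]) cube([5000, 100, 2500]);
translate([0, 100, 0]) cube([100, 3800, 2500]);
translate([4900, 100, 0]) cube([100, 3800, 2500]);
translate([2000, 100, 0]) cube([100, 2000, 2500]);
translate([2000, 3100, 0]) cube([100, 800, 2500]);


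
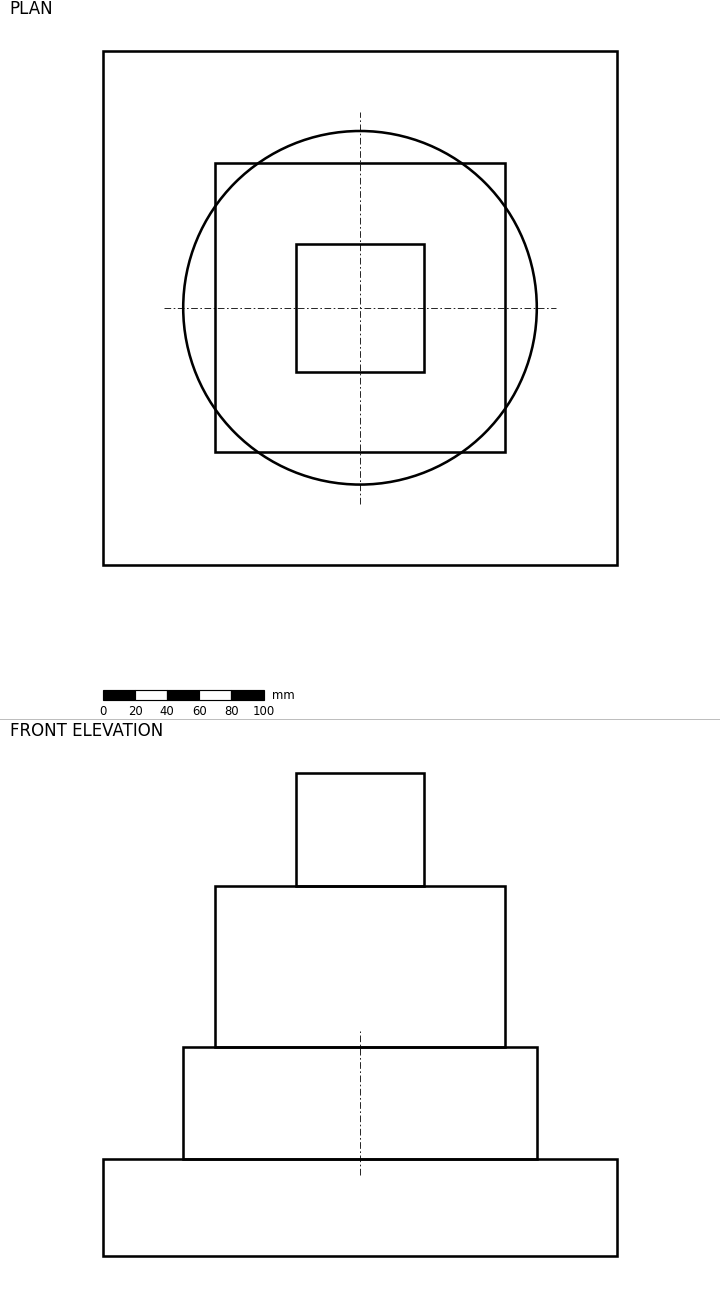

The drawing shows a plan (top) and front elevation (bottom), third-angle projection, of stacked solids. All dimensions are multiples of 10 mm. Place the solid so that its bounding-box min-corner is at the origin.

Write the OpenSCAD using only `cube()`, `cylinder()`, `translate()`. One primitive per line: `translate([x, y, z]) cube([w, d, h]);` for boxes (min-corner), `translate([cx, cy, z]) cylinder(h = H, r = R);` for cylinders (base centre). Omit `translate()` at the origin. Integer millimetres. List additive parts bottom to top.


cube([320, 320, 60]);
translate([160, 160, 60]) cylinder(h = 70, r = 110);
translate([70, 70, 130]) cube([180, 180, 100]);
translate([120, 120, 230]) cube([80, 80, 70]);


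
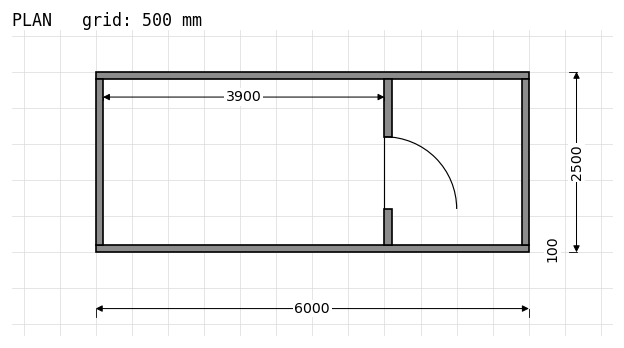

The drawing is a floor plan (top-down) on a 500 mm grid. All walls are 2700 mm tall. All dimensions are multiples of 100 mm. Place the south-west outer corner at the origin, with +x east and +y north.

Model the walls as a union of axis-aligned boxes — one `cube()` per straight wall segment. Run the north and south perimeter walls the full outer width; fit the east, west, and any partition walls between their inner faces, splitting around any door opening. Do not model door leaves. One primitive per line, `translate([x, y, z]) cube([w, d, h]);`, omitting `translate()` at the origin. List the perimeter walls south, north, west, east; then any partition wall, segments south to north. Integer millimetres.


cube([6000, 100, 2700]);
translate([0, 2400, 0]) cube([6000, 100, 2700]);
translate([0, 100, 0]) cube([100, 2300, 2700]);
translate([5900, 100, 0]) cube([100, 2300, 2700]);
translate([4000, 100, 0]) cube([100, 500, 2700]);
translate([4000, 1600, 0]) cube([100, 800, 2700]);


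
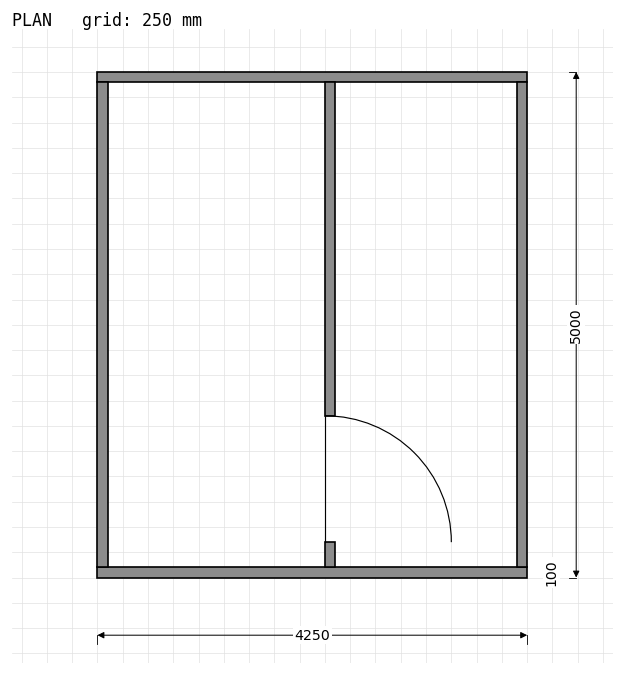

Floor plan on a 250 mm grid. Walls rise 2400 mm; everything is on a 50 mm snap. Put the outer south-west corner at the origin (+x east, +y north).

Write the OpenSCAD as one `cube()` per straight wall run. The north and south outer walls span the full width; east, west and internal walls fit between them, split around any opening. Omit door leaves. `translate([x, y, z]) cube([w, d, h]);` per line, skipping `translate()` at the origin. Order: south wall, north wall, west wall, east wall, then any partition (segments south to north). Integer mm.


cube([4250, 100, 2400]);
translate([0, 4900, 0]) cube([4250, 100, 2400]);
translate([0, 100, 0]) cube([100, 4800, 2400]);
translate([4150, 100, 0]) cube([100, 4800, 2400]);
translate([2250, 100, 0]) cube([100, 250, 2400]);
translate([2250, 1600, 0]) cube([100, 3300, 2400]);
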